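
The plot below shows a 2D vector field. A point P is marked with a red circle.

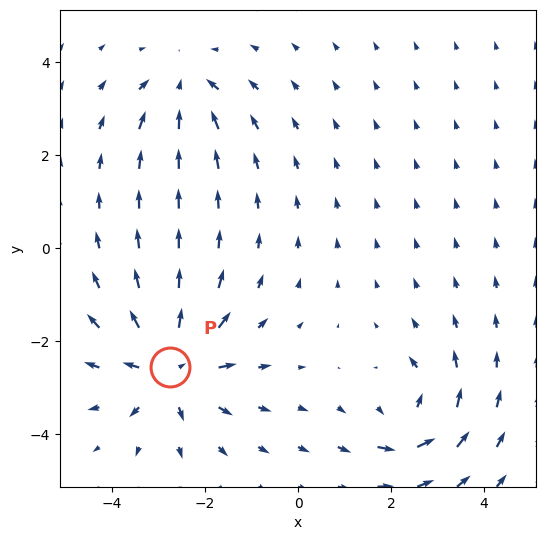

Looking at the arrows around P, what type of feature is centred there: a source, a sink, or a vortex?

source

At P (-2.8, -2.6) the arrows spread outward. Divergence about +5, curl ≈0 — positive divergence with near-zero curl is a source.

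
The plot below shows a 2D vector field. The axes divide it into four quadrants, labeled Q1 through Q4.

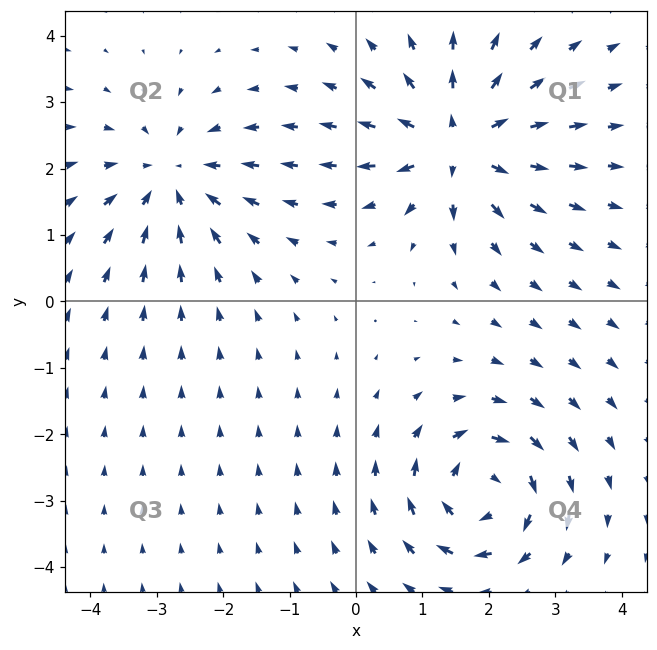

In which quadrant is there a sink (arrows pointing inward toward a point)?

Q2

The sink sits at approximately (-2.8, 1.9), which lies in quadrant Q2. The divergence there is about -3, negative as expected for a sink.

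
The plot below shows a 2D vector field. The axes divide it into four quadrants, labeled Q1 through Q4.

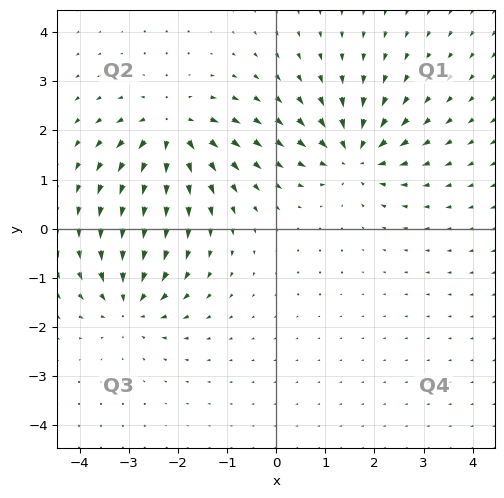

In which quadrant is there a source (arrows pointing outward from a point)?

The source sits at approximately (-2.1, 2.0), which lies in quadrant Q2. The divergence there is about +5, positive as expected for a source.

Q2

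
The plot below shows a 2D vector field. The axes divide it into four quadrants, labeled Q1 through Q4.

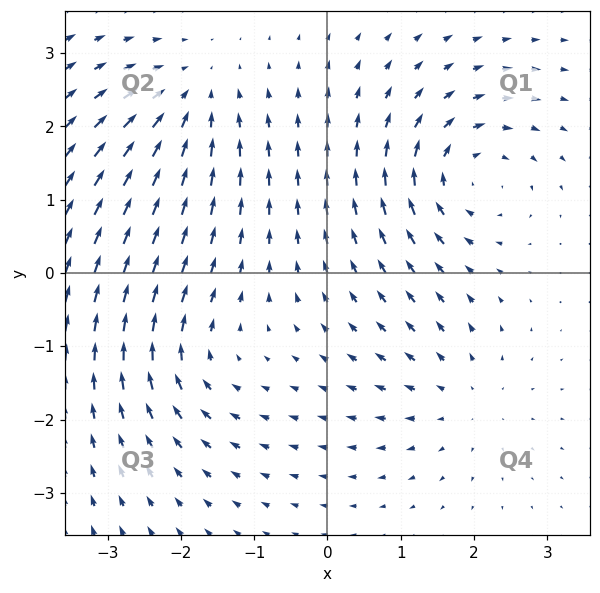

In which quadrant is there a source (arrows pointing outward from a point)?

Q4

The source sits at approximately (1.8, -1.7), which lies in quadrant Q4. The divergence there is about +3, positive as expected for a source.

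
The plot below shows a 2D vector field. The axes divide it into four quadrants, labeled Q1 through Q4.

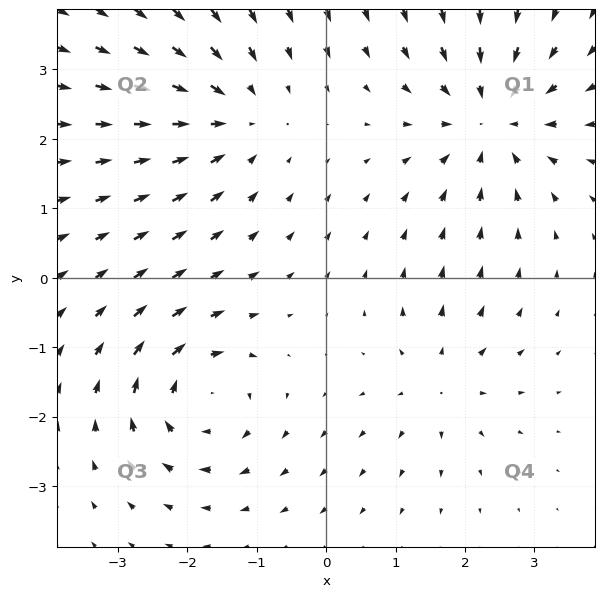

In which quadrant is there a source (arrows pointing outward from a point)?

The source sits at approximately (1.6, -1.5), which lies in quadrant Q4. The divergence there is about +3, positive as expected for a source.

Q4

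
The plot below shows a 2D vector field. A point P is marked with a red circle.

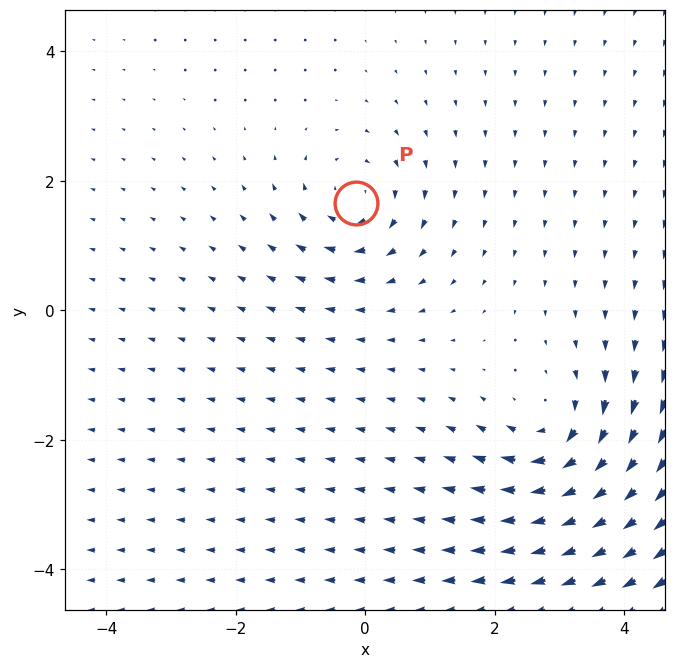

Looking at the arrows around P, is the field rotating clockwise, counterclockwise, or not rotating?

clockwise

Near P at (-0.1, 1.7) the arrows circulate clockwise. The curl (z-component) there is about -4; negative curl means clockwise rotation.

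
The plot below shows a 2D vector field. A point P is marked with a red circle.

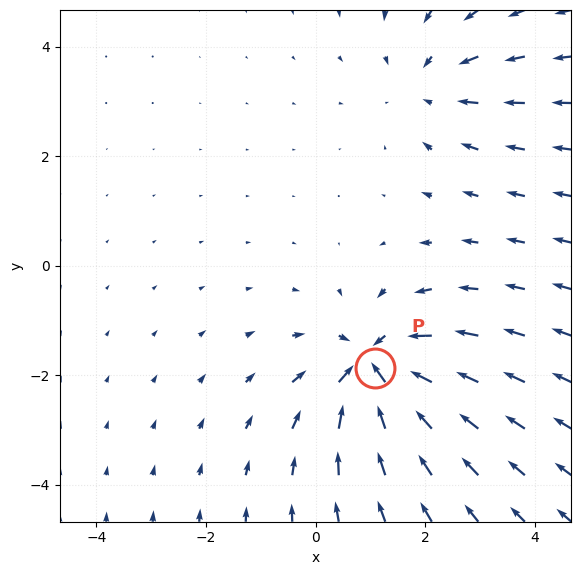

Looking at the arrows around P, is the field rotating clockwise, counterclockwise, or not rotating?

Near P at (1.1, -1.9) the arrows show no circulation. The curl there is ≈0.

not rotating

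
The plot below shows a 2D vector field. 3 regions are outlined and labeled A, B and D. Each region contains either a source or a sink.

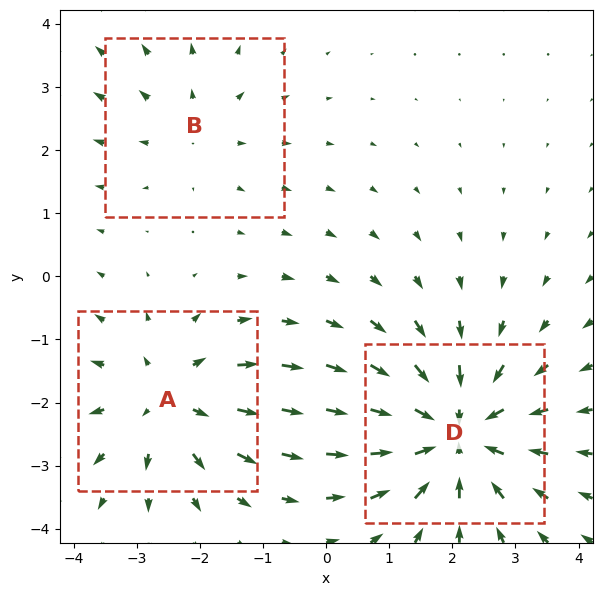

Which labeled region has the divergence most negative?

Divergence at each region's feature centre — A: about +3, B: about +2, D: about -5. Region D is most negative.

D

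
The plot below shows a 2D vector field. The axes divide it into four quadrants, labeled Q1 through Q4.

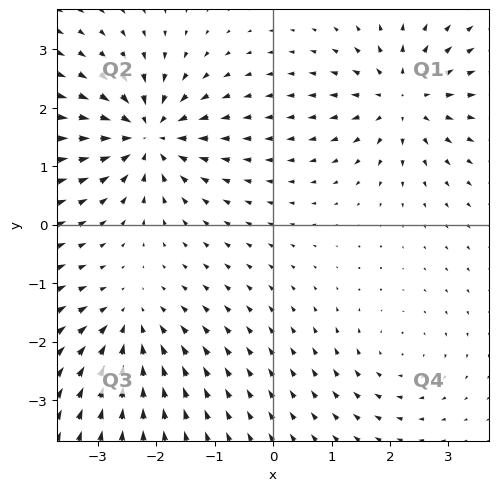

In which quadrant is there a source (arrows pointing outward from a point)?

Q1

The source sits at approximately (2.2, 2.2), which lies in quadrant Q1. The divergence there is about +5, positive as expected for a source.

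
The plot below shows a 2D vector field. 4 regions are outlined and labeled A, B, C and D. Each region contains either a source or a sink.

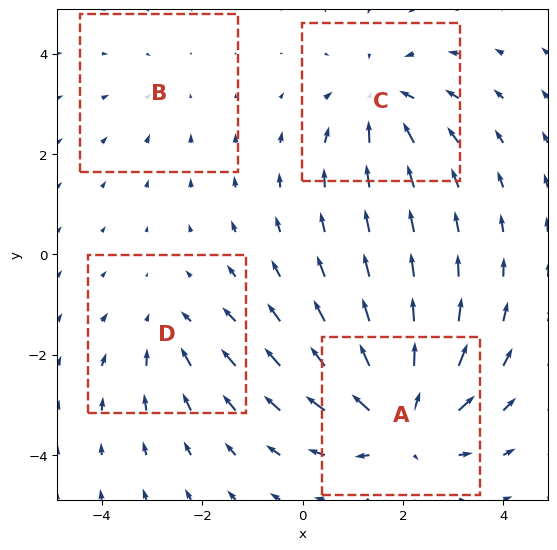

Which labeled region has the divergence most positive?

A

Divergence at each region's feature centre — A: about +6, B: about -2, C: about -4, D: about -3. Region A is most positive.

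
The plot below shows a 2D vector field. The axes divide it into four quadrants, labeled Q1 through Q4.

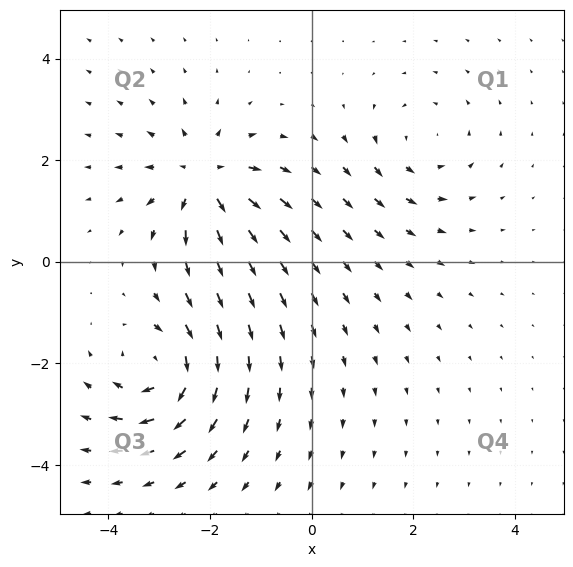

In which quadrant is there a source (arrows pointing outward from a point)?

The source sits at approximately (-2.1, 1.6), which lies in quadrant Q2. The divergence there is about +5, positive as expected for a source.

Q2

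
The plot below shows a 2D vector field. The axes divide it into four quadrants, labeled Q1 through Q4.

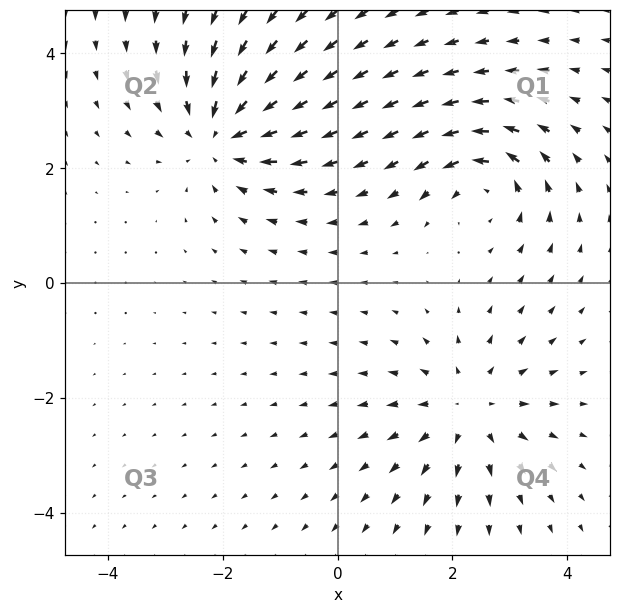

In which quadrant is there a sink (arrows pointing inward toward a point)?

The sink sits at approximately (-2.0, 2.6), which lies in quadrant Q2. The divergence there is about -5, negative as expected for a sink.

Q2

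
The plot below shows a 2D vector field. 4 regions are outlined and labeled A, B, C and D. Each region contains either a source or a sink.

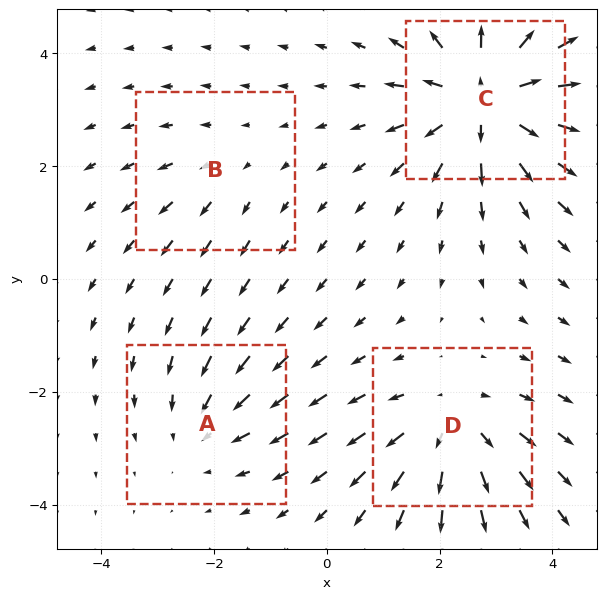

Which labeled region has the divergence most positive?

C

Divergence at each region's feature centre — A: about -3, B: about +2, C: about +7, D: about +4. Region C is most positive.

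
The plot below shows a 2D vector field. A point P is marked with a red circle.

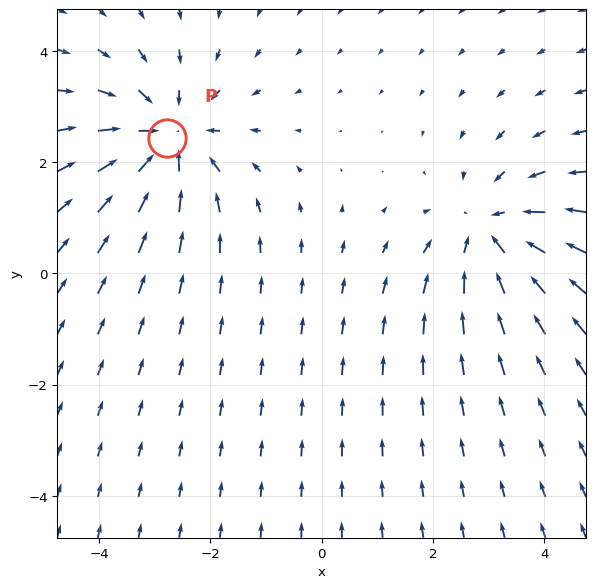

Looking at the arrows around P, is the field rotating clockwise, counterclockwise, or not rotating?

not rotating

Near P at (-2.8, 2.4) the arrows show no circulation. The curl there is ≈0.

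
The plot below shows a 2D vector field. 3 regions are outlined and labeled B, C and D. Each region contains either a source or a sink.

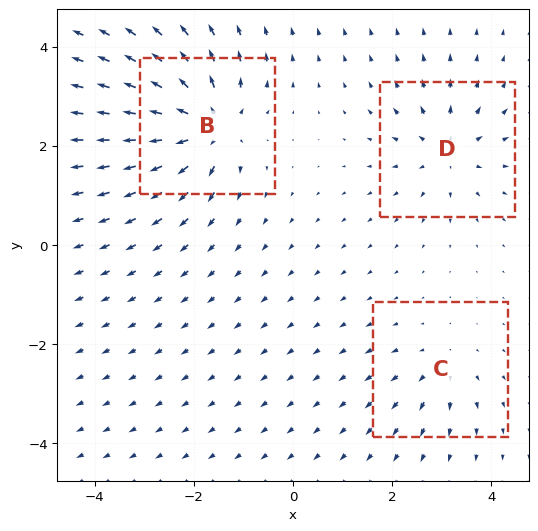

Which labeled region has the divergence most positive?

Divergence at each region's feature centre — B: about +6, C: about +3, D: about +4. Region B is most positive.

B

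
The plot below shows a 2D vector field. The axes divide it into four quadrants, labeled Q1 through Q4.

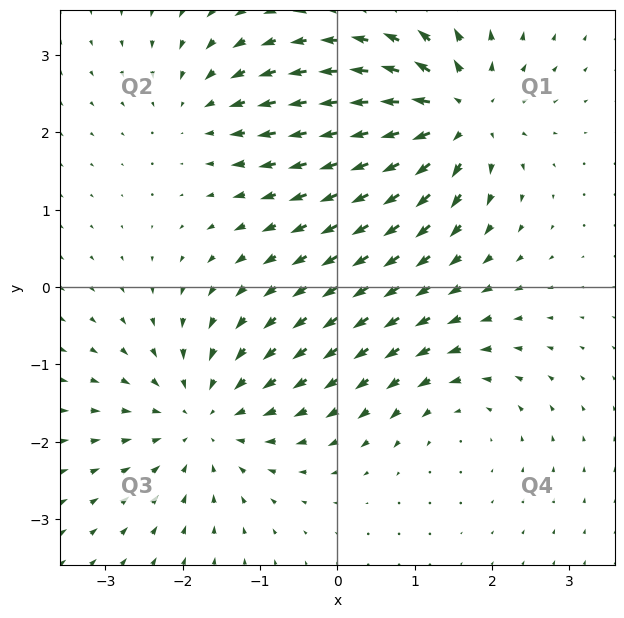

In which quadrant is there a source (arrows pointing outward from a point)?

The source sits at approximately (1.5, 2.2), which lies in quadrant Q1. The divergence there is about +7, positive as expected for a source.

Q1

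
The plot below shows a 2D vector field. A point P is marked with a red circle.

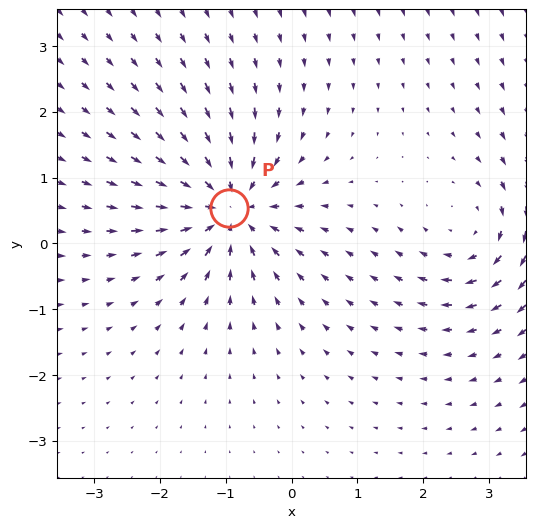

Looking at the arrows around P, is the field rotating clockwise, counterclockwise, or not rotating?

not rotating

Near P at (-1.0, 0.5) the arrows show no circulation. The curl there is ≈0.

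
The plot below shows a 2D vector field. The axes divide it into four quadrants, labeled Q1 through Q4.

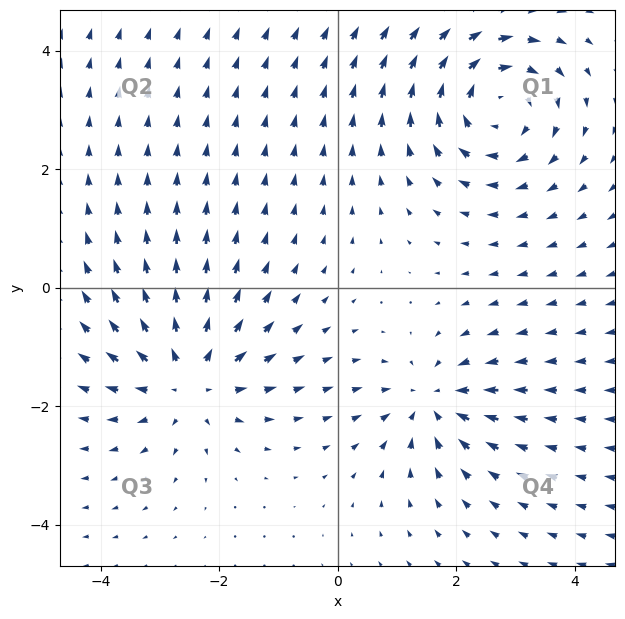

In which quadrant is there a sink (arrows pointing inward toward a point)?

The sink sits at approximately (1.6, -1.9), which lies in quadrant Q4. The divergence there is about -4, negative as expected for a sink.

Q4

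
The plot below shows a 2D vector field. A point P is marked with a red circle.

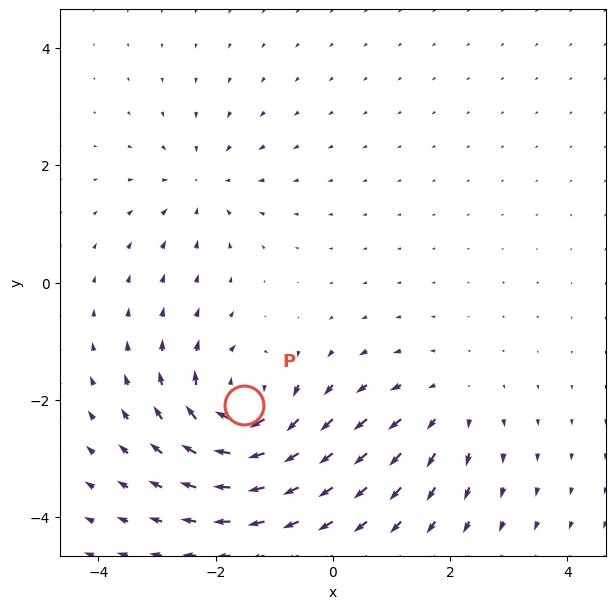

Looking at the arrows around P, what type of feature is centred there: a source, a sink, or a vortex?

At P (-1.5, -2.1) the arrows circulate clockwise. Divergence ≈0, curl about -6 — near-zero divergence with nonzero curl is a vortex.

vortex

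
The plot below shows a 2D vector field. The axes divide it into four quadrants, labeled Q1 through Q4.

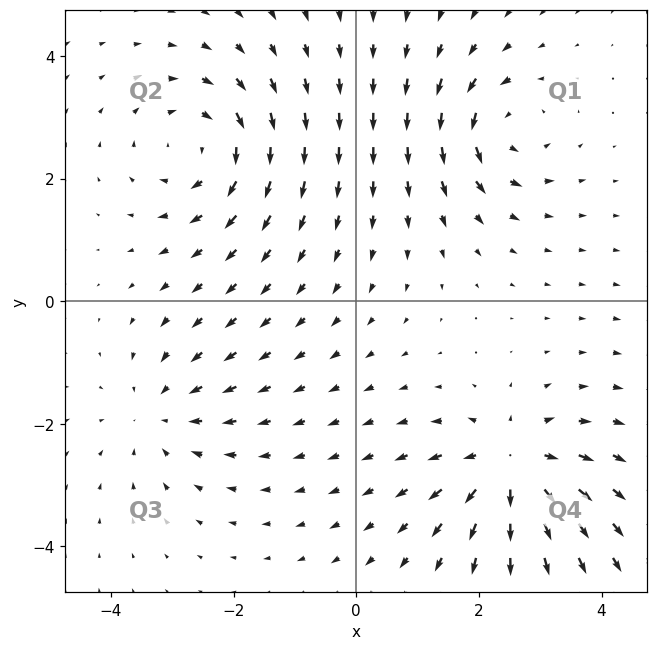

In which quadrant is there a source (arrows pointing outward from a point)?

The source sits at approximately (2.5, -2.7), which lies in quadrant Q4. The divergence there is about +5, positive as expected for a source.

Q4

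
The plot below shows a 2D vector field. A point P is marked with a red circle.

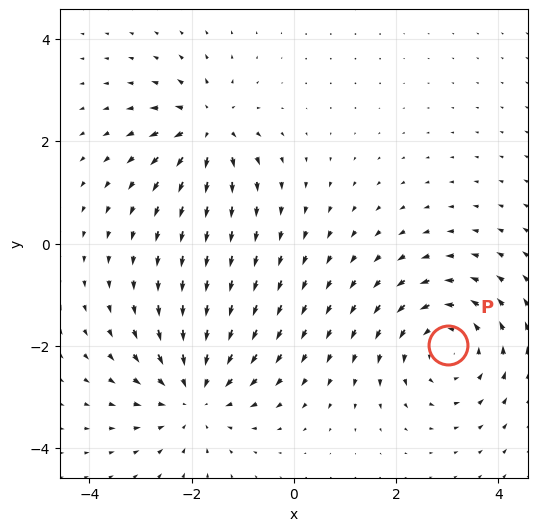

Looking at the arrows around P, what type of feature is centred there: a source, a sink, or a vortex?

vortex

At P (3.0, -2.0) the arrows circulate counterclockwise. Divergence ≈0, curl about +4 — near-zero divergence with nonzero curl is a vortex.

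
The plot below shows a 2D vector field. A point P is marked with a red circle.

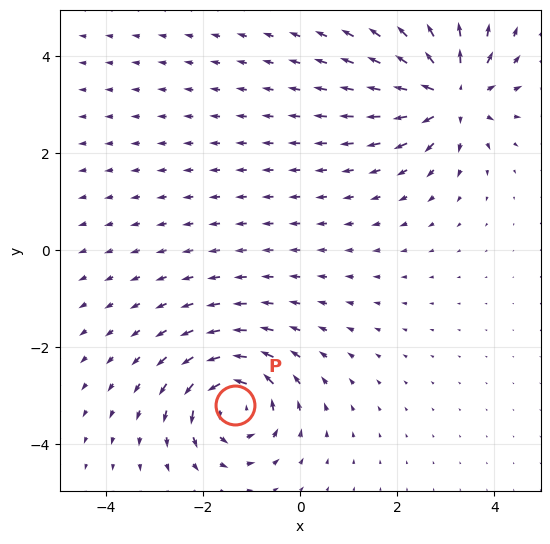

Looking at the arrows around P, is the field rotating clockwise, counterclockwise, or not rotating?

counterclockwise

Near P at (-1.3, -3.2) the arrows circulate counterclockwise. The curl (z-component) there is about +6; positive curl means counterclockwise rotation.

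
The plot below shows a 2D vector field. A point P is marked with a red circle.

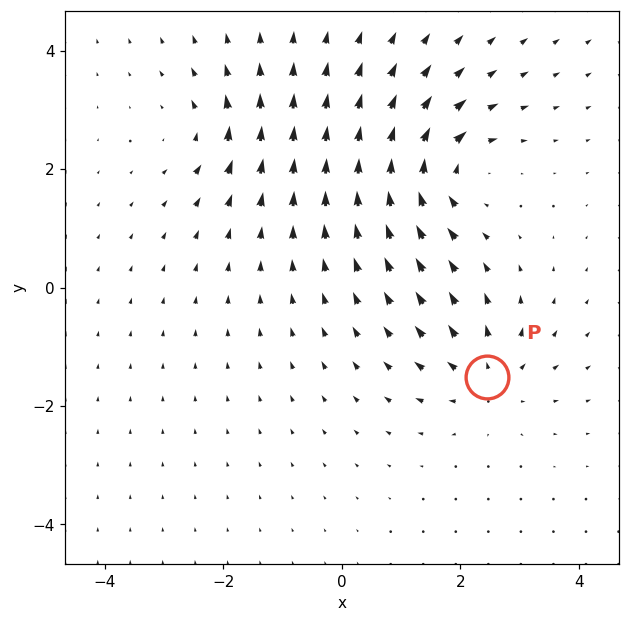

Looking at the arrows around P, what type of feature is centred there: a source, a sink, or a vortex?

source

At P (2.5, -1.5) the arrows spread outward. Divergence about +5, curl ≈0 — positive divergence with near-zero curl is a source.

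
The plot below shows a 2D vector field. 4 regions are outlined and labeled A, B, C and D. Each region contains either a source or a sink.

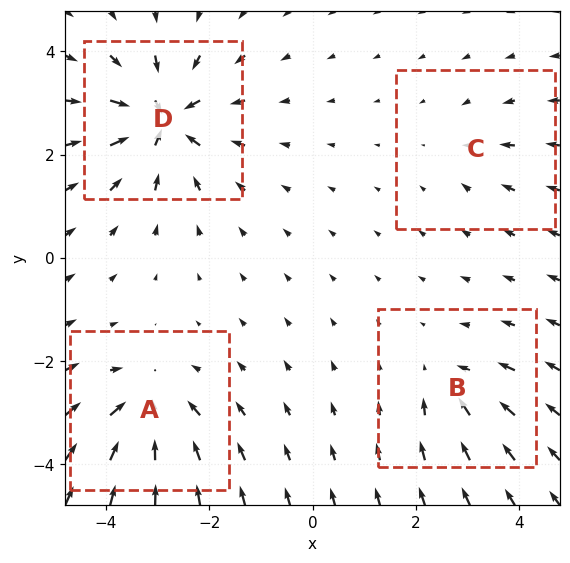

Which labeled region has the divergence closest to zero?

C

Divergence at each region's feature centre — A: about -6, B: about -4, C: about -2, D: about -8. Region C is closest to zero.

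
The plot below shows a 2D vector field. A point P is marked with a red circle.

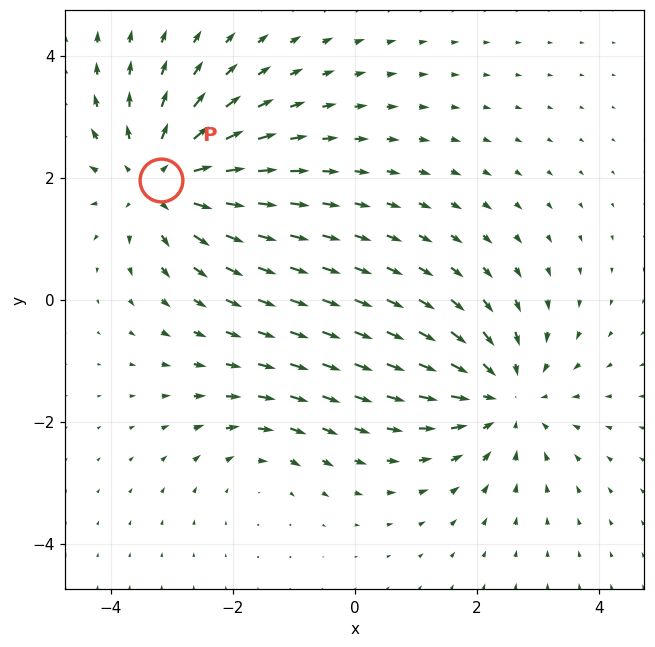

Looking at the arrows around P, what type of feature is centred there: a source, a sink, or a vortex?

At P (-3.2, 2.0) the arrows spread outward. Divergence about +5, curl ≈0 — positive divergence with near-zero curl is a source.

source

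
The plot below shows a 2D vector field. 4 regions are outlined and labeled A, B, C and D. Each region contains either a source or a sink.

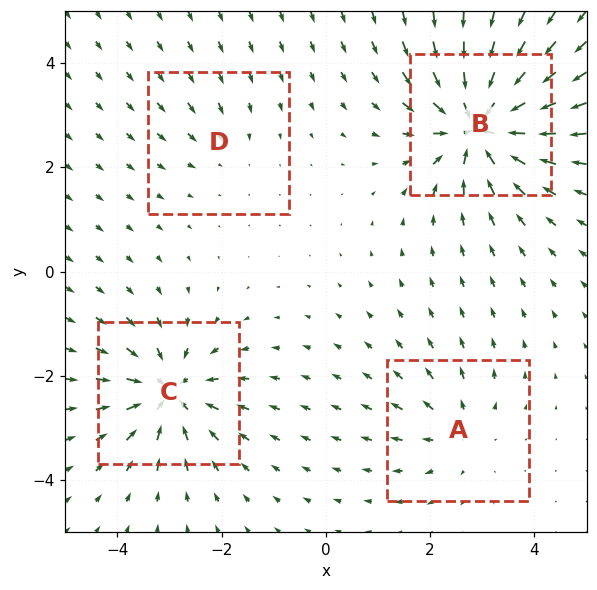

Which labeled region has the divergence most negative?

Divergence at each region's feature centre — A: about +4, B: about -9, C: about -6, D: about -2. Region B is most negative.

B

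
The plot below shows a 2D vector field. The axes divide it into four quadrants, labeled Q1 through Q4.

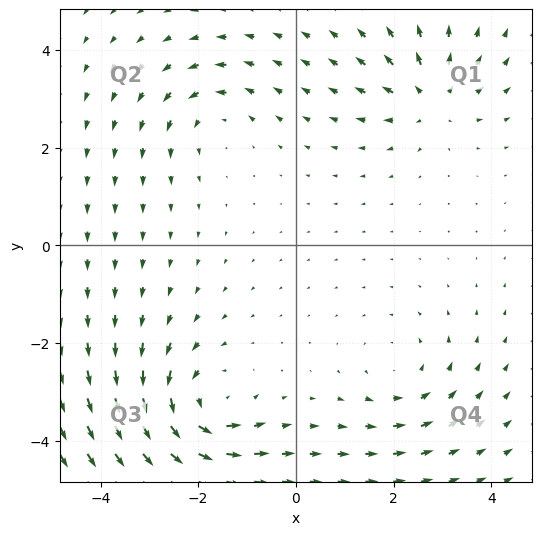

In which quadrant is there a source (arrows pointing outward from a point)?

The source sits at approximately (2.8, 3.0), which lies in quadrant Q1. The divergence there is about +4, positive as expected for a source.

Q1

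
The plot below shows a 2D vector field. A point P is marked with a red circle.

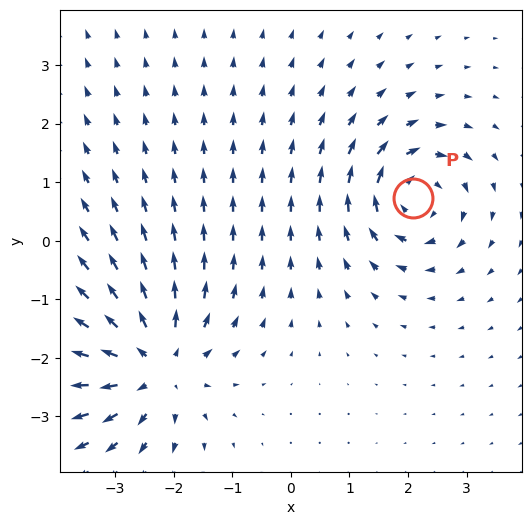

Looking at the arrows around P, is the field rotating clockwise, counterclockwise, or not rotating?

Near P at (2.1, 0.7) the arrows circulate clockwise. The curl (z-component) there is about -5; negative curl means clockwise rotation.

clockwise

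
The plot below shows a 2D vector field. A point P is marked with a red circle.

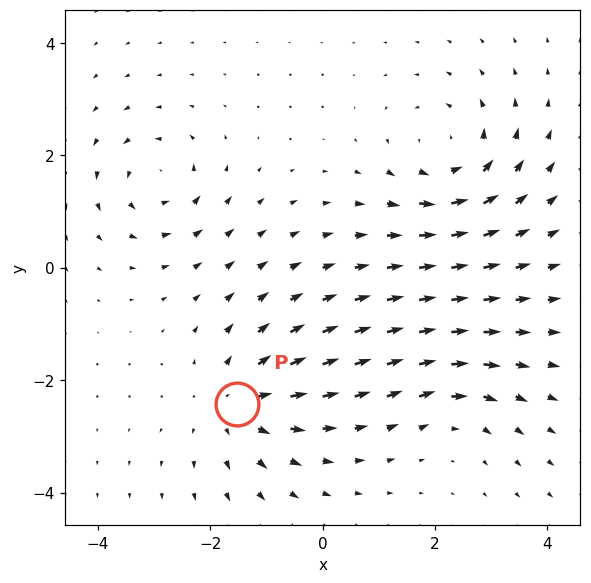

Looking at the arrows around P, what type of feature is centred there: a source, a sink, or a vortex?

source

At P (-1.5, -2.4) the arrows spread outward. Divergence about +4, curl ≈0 — positive divergence with near-zero curl is a source.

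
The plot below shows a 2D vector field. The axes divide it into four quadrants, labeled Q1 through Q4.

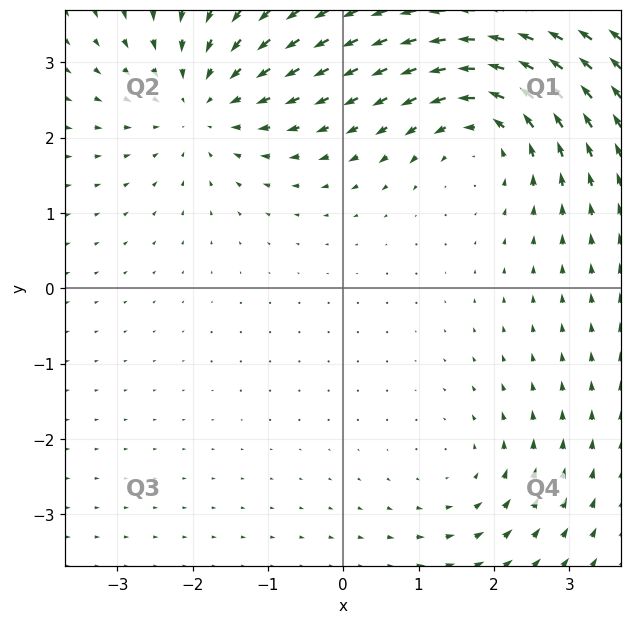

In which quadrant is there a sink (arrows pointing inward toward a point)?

The sink sits at approximately (-1.9, 2.5), which lies in quadrant Q2. The divergence there is about -4, negative as expected for a sink.

Q2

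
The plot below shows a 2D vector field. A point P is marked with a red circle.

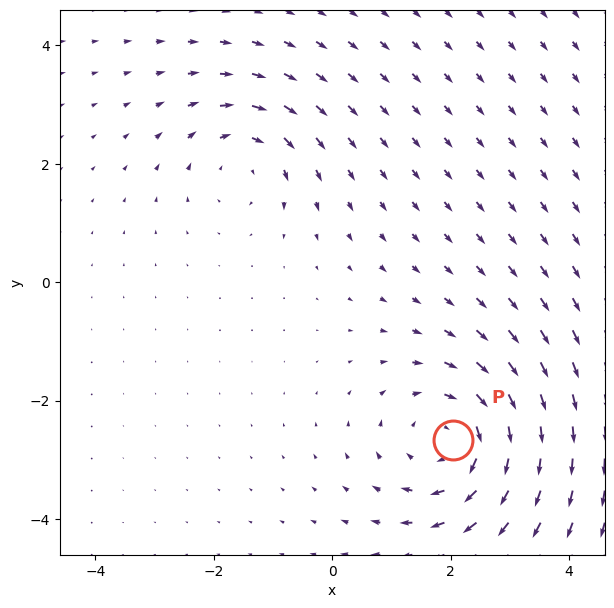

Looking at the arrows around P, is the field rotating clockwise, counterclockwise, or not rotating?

clockwise

Near P at (2.0, -2.7) the arrows circulate clockwise. The curl (z-component) there is about -4; negative curl means clockwise rotation.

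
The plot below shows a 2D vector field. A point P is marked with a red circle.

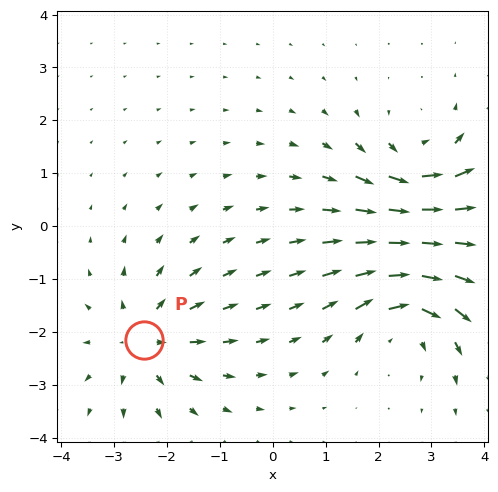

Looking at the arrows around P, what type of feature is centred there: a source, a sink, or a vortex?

At P (-2.4, -2.2) the arrows spread outward. Divergence about +5, curl ≈0 — positive divergence with near-zero curl is a source.

source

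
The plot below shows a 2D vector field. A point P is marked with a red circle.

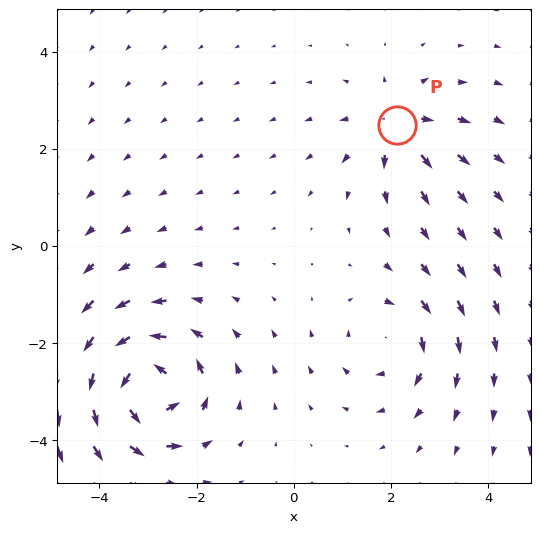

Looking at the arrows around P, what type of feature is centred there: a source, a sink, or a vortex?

At P (2.1, 2.5) the arrows spread outward. Divergence about +4, curl ≈0 — positive divergence with near-zero curl is a source.

source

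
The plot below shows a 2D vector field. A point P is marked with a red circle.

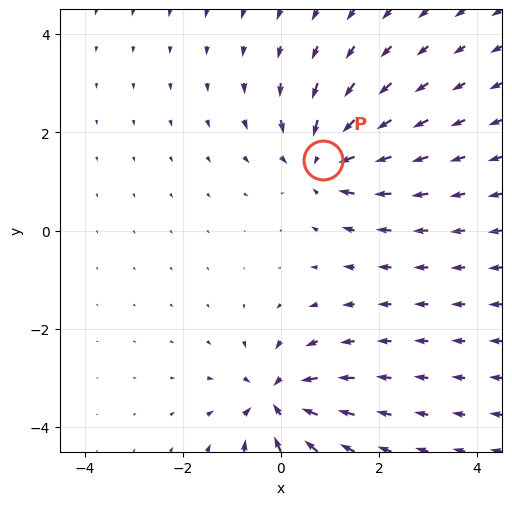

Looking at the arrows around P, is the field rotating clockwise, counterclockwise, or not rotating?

Near P at (0.9, 1.4) the arrows show no circulation. The curl there is ≈0.

not rotating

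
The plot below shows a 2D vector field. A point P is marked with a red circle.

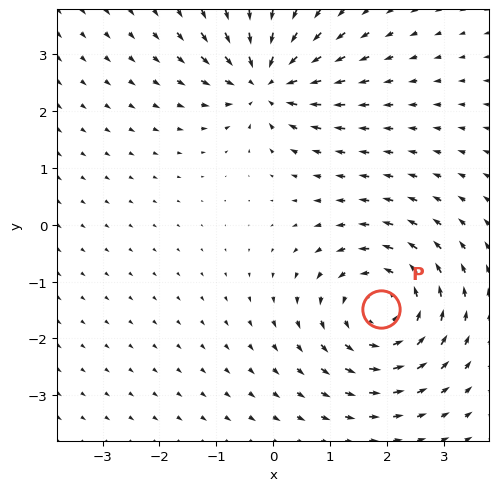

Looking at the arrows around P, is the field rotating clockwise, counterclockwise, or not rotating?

Near P at (1.9, -1.5) the arrows circulate counterclockwise. The curl (z-component) there is about +4; positive curl means counterclockwise rotation.

counterclockwise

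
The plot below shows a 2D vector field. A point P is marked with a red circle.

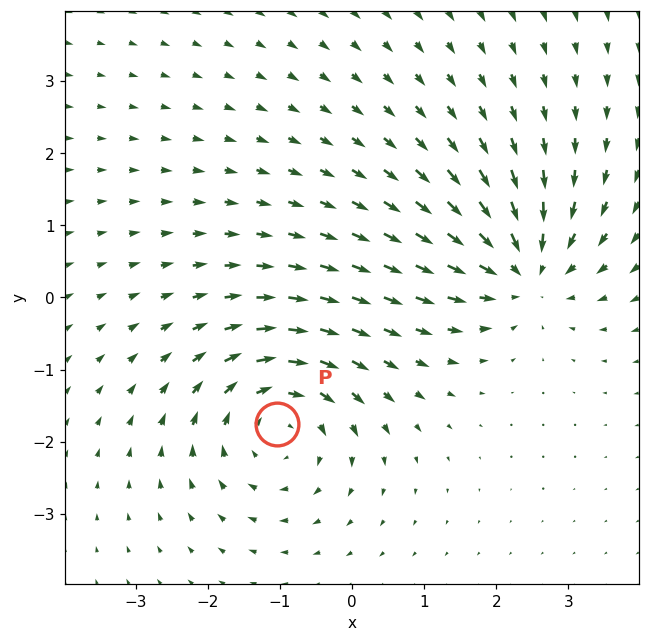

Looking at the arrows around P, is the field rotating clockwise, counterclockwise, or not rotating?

clockwise

Near P at (-1.0, -1.8) the arrows circulate clockwise. The curl (z-component) there is about -5; negative curl means clockwise rotation.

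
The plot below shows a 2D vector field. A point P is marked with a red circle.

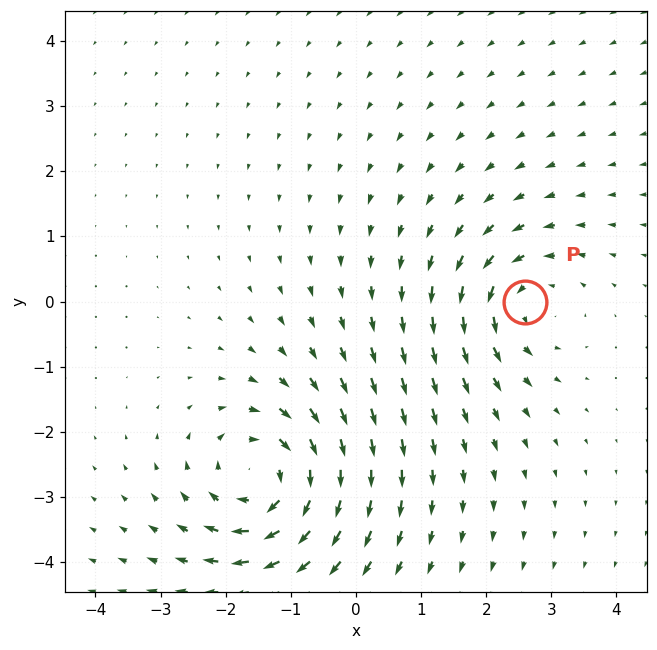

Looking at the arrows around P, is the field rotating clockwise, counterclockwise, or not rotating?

counterclockwise

Near P at (2.6, -0.0) the arrows circulate counterclockwise. The curl (z-component) there is about +3; positive curl means counterclockwise rotation.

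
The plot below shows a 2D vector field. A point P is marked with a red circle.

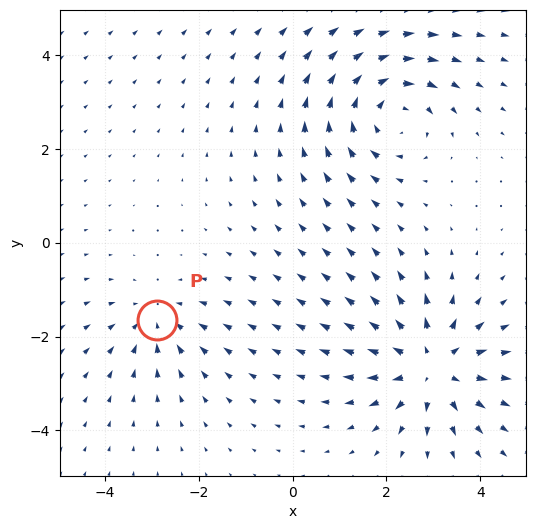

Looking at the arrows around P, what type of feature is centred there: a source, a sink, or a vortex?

sink

At P (-2.9, -1.6) the arrows converge inward. Divergence about -3, curl ≈0 — negative divergence with near-zero curl is a sink.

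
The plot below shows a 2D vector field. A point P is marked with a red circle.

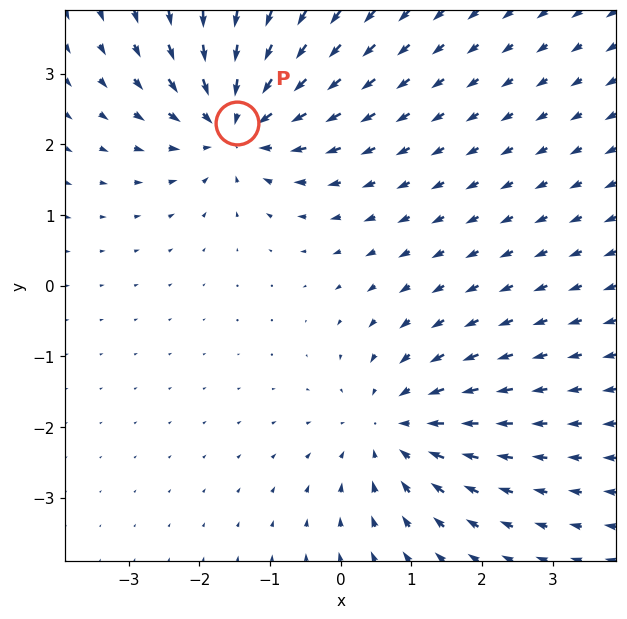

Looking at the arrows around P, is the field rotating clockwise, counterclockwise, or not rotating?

not rotating

Near P at (-1.5, 2.3) the arrows show no circulation. The curl there is ≈0.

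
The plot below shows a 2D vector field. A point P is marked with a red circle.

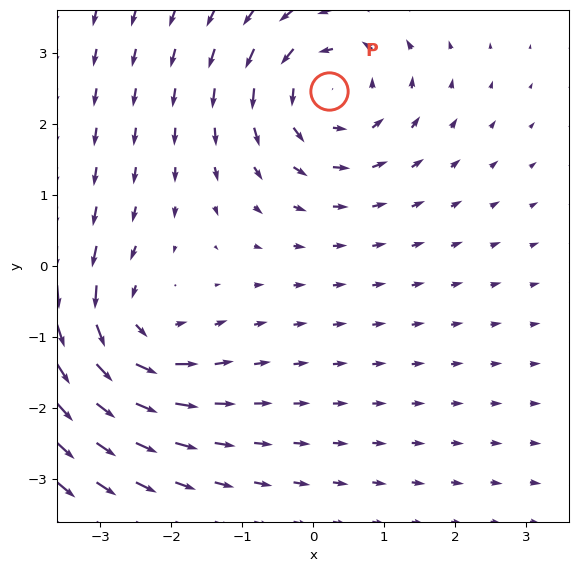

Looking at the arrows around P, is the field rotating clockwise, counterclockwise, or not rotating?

counterclockwise

Near P at (0.2, 2.5) the arrows circulate counterclockwise. The curl (z-component) there is about +4; positive curl means counterclockwise rotation.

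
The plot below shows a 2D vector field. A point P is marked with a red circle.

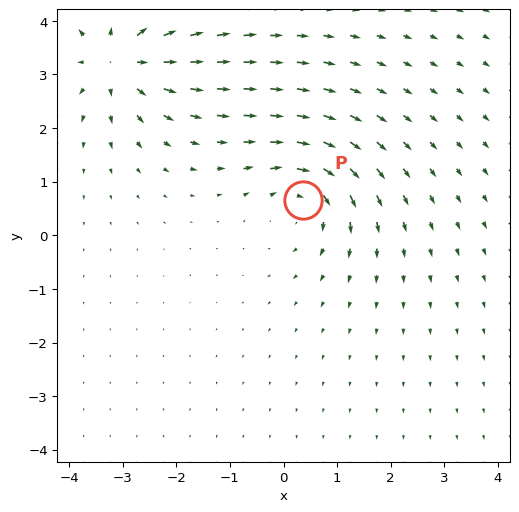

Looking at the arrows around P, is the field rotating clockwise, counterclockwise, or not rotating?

clockwise

Near P at (0.4, 0.7) the arrows circulate clockwise. The curl (z-component) there is about -4; negative curl means clockwise rotation.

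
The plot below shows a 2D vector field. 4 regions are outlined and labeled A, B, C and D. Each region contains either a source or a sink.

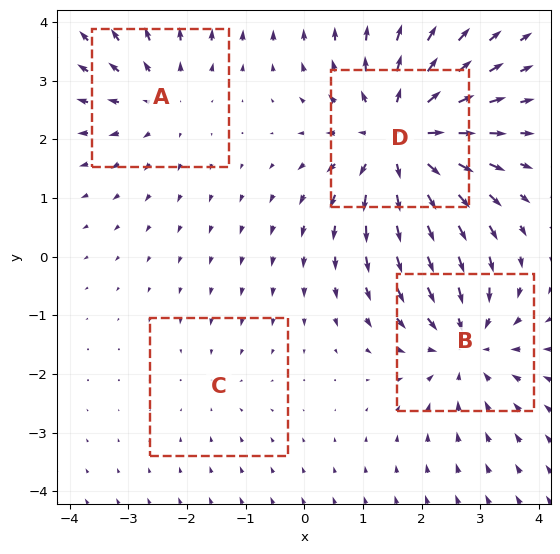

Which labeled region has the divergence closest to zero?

C

Divergence at each region's feature centre — A: about +3, B: about -4, C: about -2, D: about +6. Region C is closest to zero.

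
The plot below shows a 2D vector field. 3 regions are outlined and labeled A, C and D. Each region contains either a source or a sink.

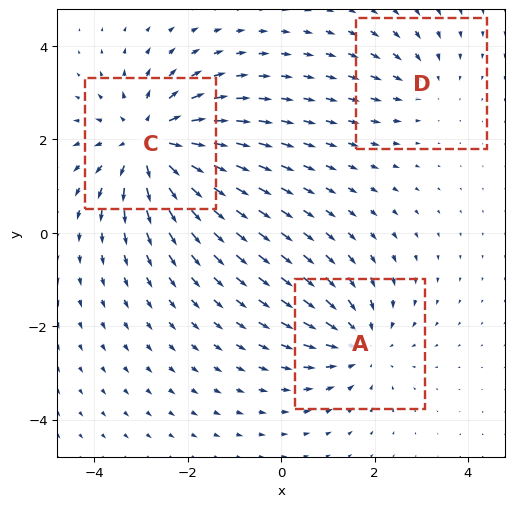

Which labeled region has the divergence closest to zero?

D

Divergence at each region's feature centre — A: about -3, C: about +5, D: about -2. Region D is closest to zero.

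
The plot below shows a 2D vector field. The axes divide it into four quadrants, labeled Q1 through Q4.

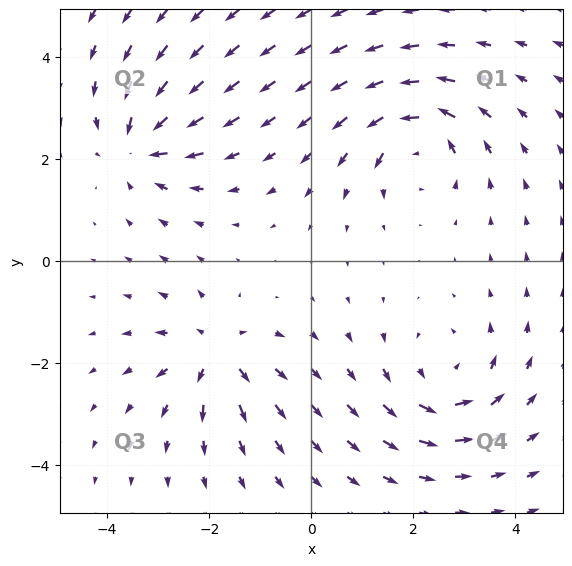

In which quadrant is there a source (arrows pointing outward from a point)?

The source sits at approximately (-1.9, -1.8), which lies in quadrant Q3. The divergence there is about +5, positive as expected for a source.

Q3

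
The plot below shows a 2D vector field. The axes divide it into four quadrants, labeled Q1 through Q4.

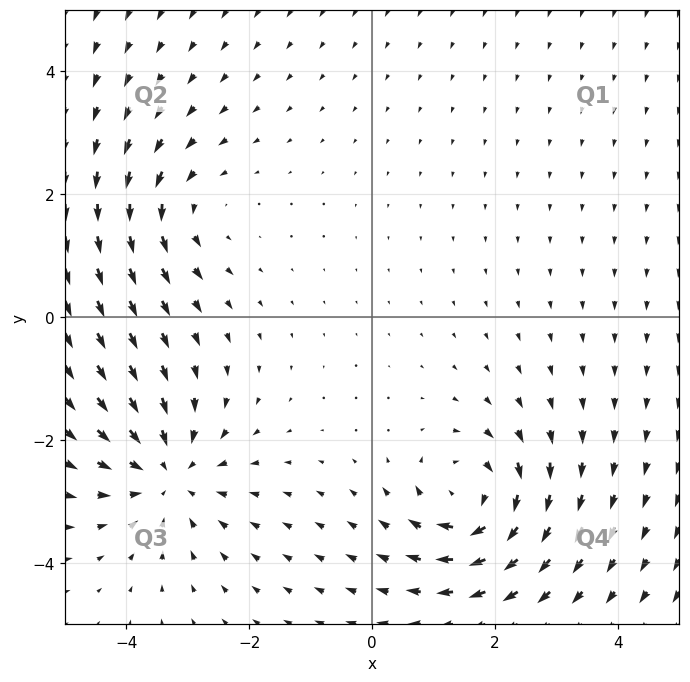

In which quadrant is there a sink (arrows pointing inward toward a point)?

The sink sits at approximately (-3.3, -2.6), which lies in quadrant Q3. The divergence there is about -4, negative as expected for a sink.

Q3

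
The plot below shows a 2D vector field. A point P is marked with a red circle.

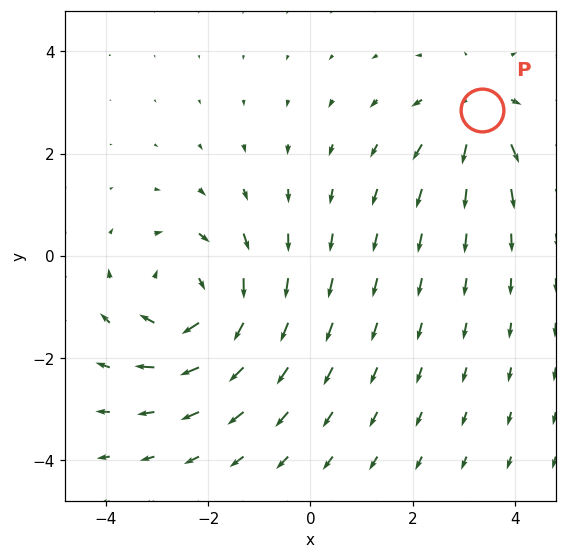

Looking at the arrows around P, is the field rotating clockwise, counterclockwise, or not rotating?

not rotating

Near P at (3.4, 2.9) the arrows show no circulation. The curl there is ≈0.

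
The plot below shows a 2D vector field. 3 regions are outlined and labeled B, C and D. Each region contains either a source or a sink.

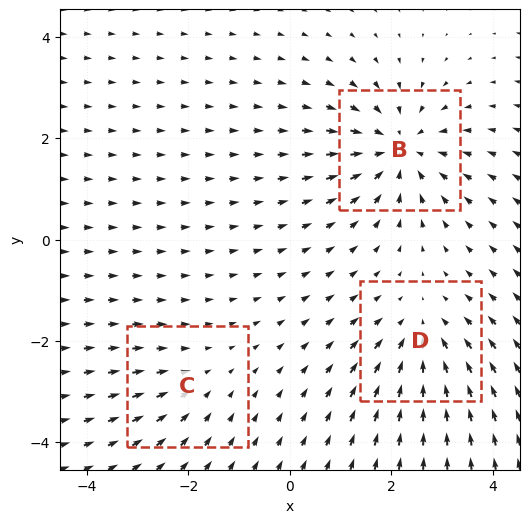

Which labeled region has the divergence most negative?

Divergence at each region's feature centre — B: about -5, C: about -2, D: about -3. Region B is most negative.

B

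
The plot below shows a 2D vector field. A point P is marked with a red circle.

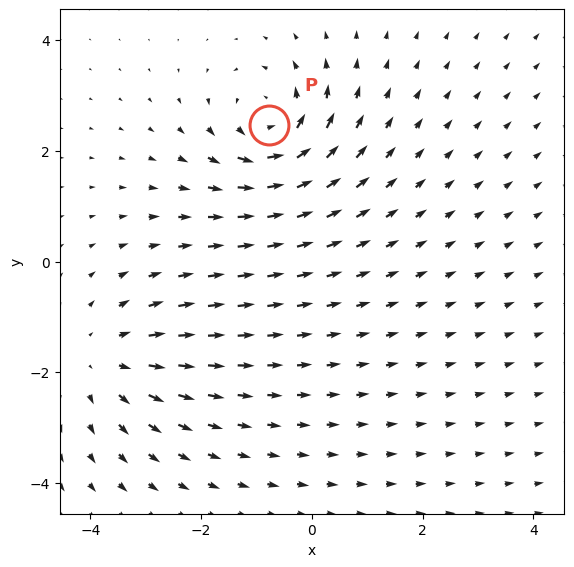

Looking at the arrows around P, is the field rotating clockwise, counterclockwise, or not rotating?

counterclockwise

Near P at (-0.8, 2.5) the arrows circulate counterclockwise. The curl (z-component) there is about +6; positive curl means counterclockwise rotation.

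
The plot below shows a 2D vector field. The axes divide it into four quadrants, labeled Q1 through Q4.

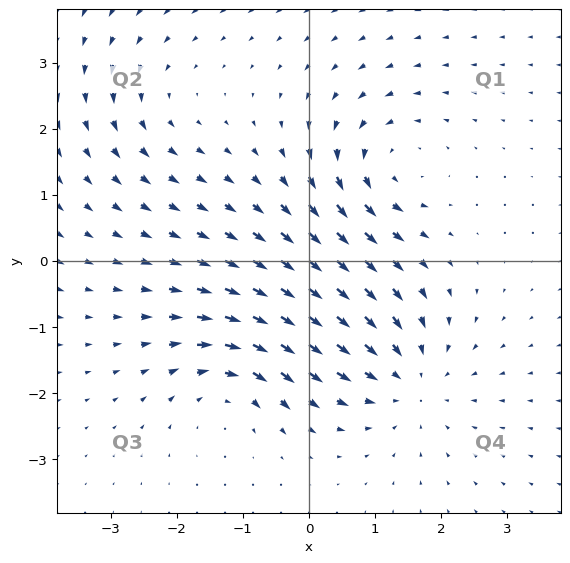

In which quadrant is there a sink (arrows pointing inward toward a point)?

The sink sits at approximately (1.5, -1.8), which lies in quadrant Q4. The divergence there is about -4, negative as expected for a sink.

Q4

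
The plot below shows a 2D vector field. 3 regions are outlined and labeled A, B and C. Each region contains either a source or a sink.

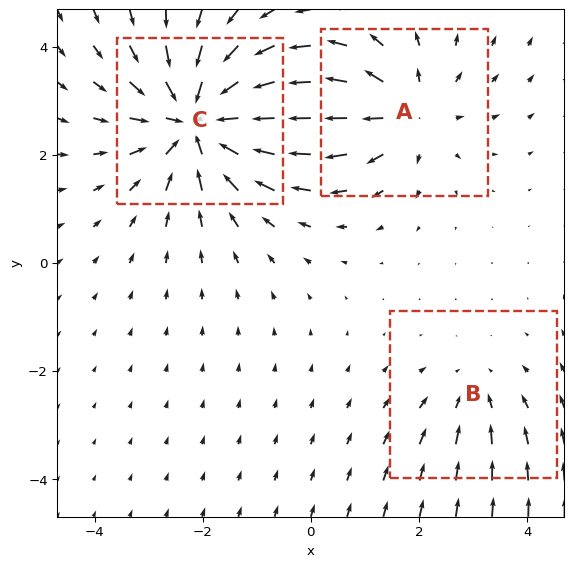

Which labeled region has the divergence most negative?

C

Divergence at each region's feature centre — A: about +3, B: about -2, C: about -5. Region C is most negative.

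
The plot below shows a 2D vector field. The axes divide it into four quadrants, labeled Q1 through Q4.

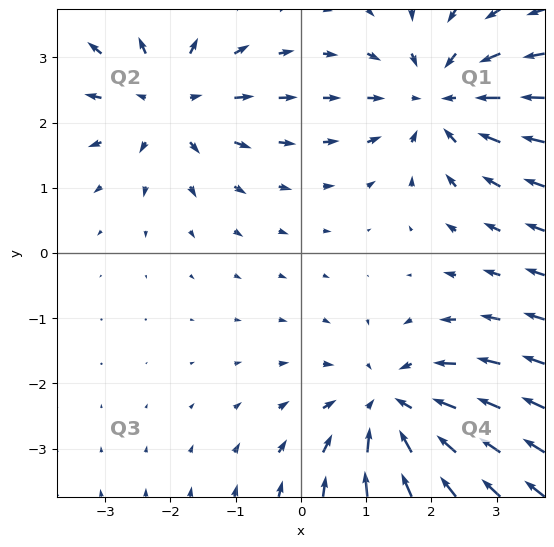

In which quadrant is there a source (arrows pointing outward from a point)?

Q2

The source sits at approximately (-2.0, 2.3), which lies in quadrant Q2. The divergence there is about +3, positive as expected for a source.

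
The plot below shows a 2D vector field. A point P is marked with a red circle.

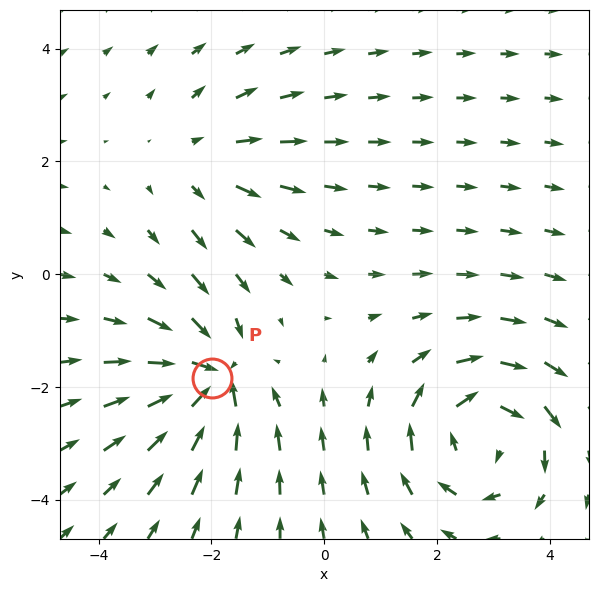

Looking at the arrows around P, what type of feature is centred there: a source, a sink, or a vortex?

At P (-2.0, -1.8) the arrows converge inward. Divergence about -6, curl ≈0 — negative divergence with near-zero curl is a sink.

sink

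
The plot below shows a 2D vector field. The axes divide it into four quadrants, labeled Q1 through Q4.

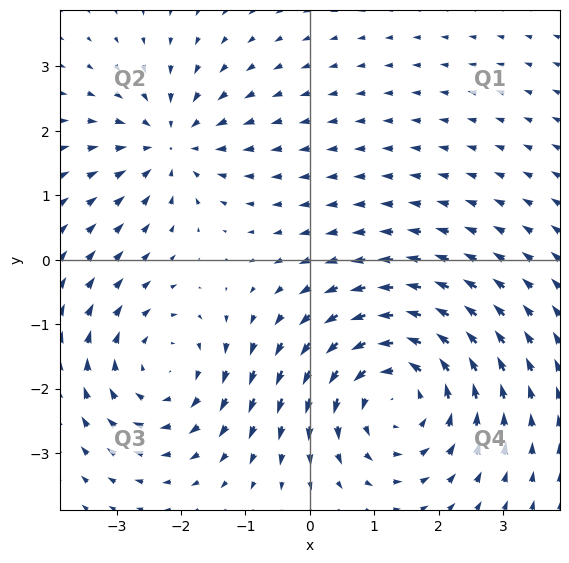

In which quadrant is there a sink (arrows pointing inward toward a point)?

The sink sits at approximately (-2.2, 1.8), which lies in quadrant Q2. The divergence there is about -3, negative as expected for a sink.

Q2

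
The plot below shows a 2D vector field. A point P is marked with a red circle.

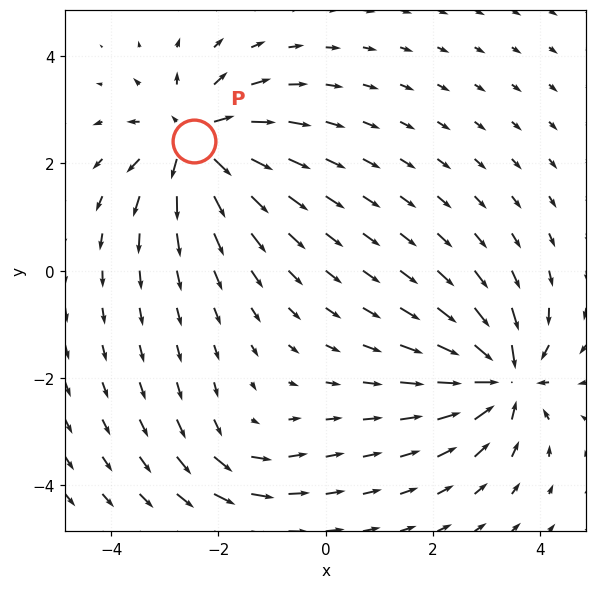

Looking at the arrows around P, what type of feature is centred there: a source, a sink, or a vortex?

source

At P (-2.5, 2.4) the arrows spread outward. Divergence about +6, curl ≈0 — positive divergence with near-zero curl is a source.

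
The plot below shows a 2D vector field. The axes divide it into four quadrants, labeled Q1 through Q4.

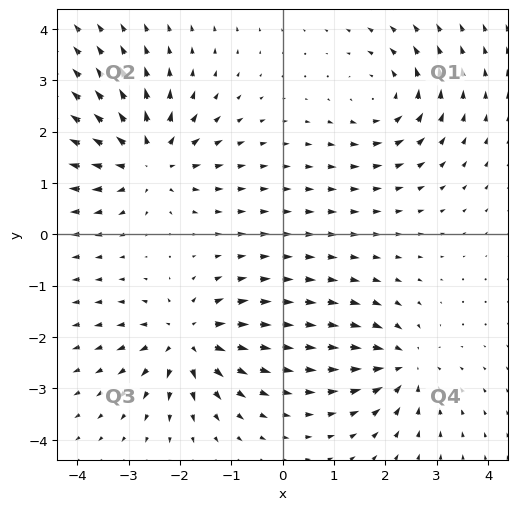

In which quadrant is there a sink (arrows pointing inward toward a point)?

Q4

The sink sits at approximately (2.4, -2.6), which lies in quadrant Q4. The divergence there is about -4, negative as expected for a sink.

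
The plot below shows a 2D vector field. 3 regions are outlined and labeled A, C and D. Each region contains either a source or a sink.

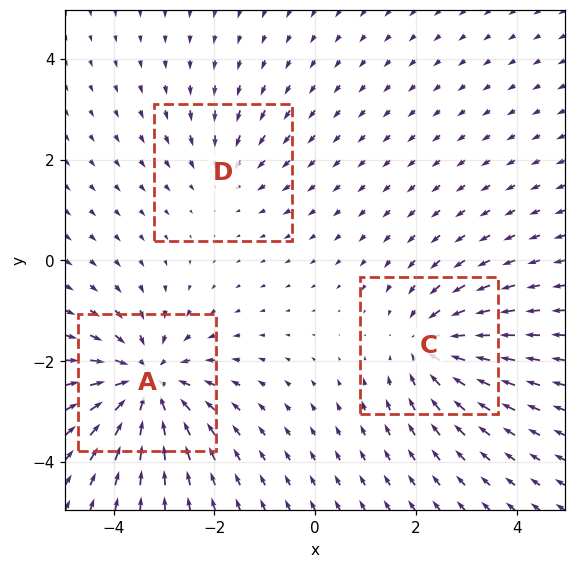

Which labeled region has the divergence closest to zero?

D

Divergence at each region's feature centre — A: about -5, C: about -3, D: about -2. Region D is closest to zero.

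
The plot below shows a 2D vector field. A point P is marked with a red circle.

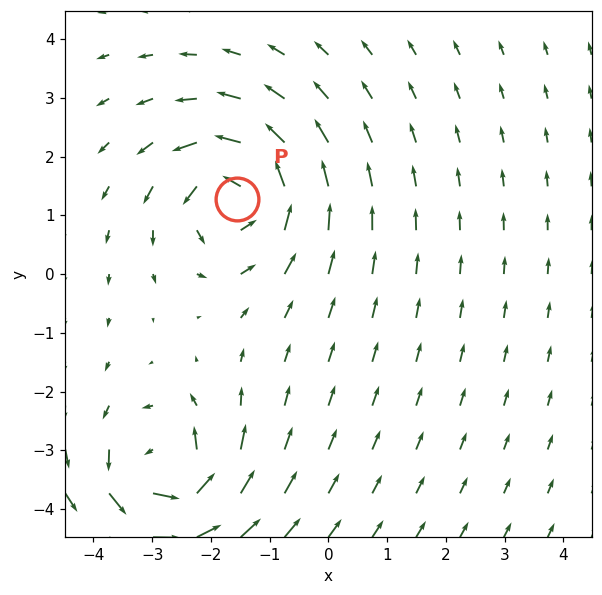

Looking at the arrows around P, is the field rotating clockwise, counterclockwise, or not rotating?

Near P at (-1.6, 1.3) the arrows circulate counterclockwise. The curl (z-component) there is about +5; positive curl means counterclockwise rotation.

counterclockwise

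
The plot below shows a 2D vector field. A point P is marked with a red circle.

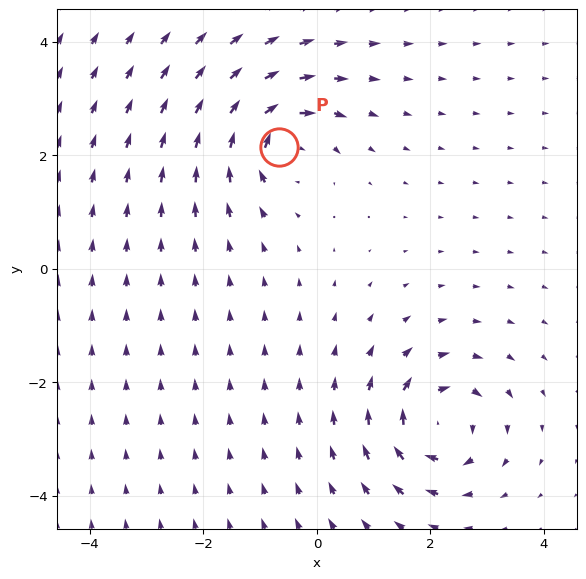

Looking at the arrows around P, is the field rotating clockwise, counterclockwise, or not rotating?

clockwise

Near P at (-0.7, 2.1) the arrows circulate clockwise. The curl (z-component) there is about -5; negative curl means clockwise rotation.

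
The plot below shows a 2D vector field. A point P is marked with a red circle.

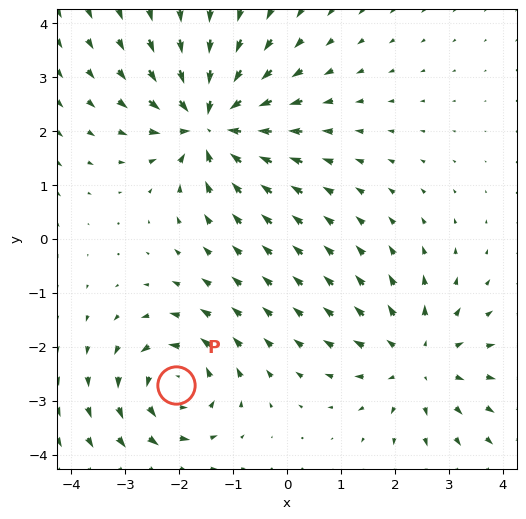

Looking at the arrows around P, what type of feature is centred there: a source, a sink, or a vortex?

vortex

At P (-2.1, -2.7) the arrows circulate counterclockwise. Divergence ≈0, curl about +5 — near-zero divergence with nonzero curl is a vortex.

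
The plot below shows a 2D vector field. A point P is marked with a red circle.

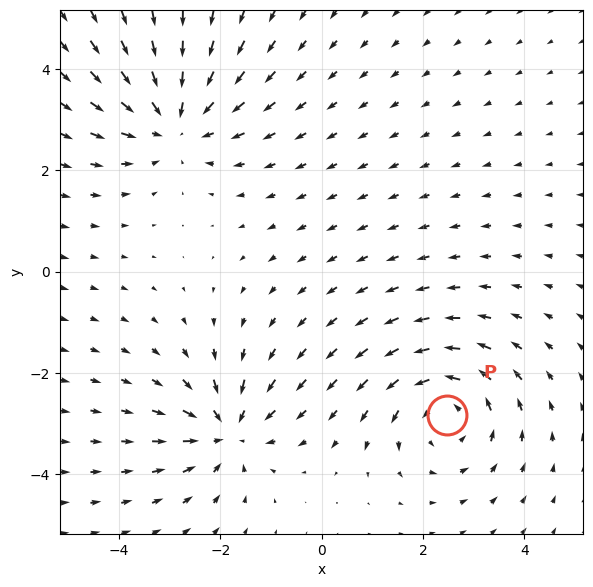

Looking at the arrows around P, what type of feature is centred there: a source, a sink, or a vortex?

At P (2.5, -2.8) the arrows circulate counterclockwise. Divergence ≈0, curl about +3 — near-zero divergence with nonzero curl is a vortex.

vortex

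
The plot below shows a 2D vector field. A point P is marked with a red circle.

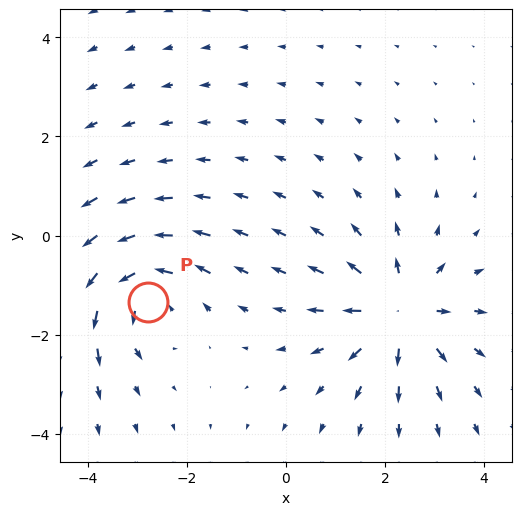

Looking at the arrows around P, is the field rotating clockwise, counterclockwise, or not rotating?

counterclockwise

Near P at (-2.8, -1.3) the arrows circulate counterclockwise. The curl (z-component) there is about +4; positive curl means counterclockwise rotation.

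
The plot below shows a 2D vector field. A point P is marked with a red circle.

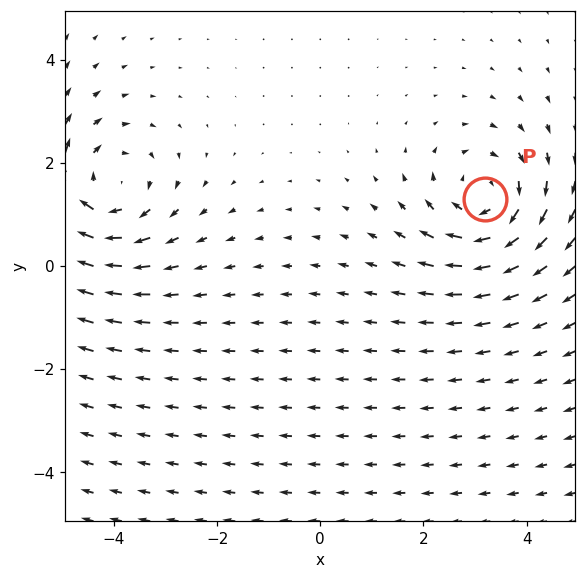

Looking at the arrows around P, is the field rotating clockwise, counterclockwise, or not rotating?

clockwise

Near P at (3.2, 1.3) the arrows circulate clockwise. The curl (z-component) there is about -4; negative curl means clockwise rotation.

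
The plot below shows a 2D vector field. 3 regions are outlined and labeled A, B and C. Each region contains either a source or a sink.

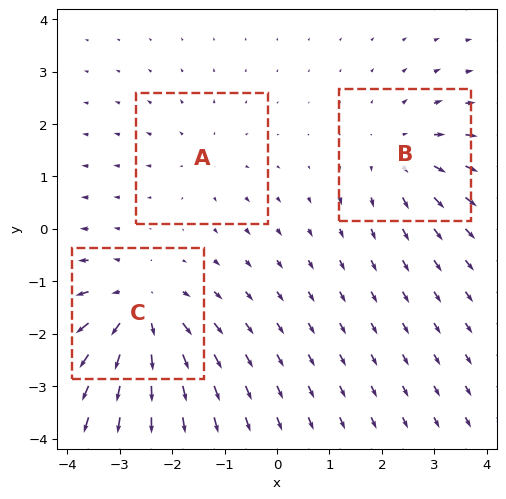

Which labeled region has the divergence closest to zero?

A

Divergence at each region's feature centre — A: about +2, B: about +3, C: about +5. Region A is closest to zero.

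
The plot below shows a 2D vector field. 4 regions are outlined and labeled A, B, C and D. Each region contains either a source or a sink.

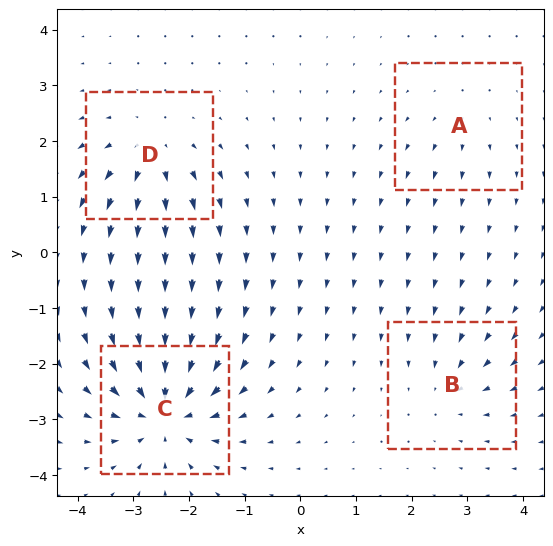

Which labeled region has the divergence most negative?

C

Divergence at each region's feature centre — A: about +2, B: about -4, C: about -9, D: about +6. Region C is most negative.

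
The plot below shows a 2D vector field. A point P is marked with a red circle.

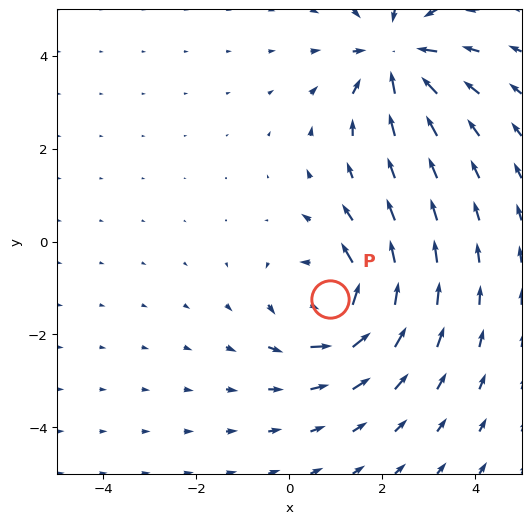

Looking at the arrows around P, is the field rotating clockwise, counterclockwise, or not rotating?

Near P at (0.9, -1.2) the arrows circulate counterclockwise. The curl (z-component) there is about +4; positive curl means counterclockwise rotation.

counterclockwise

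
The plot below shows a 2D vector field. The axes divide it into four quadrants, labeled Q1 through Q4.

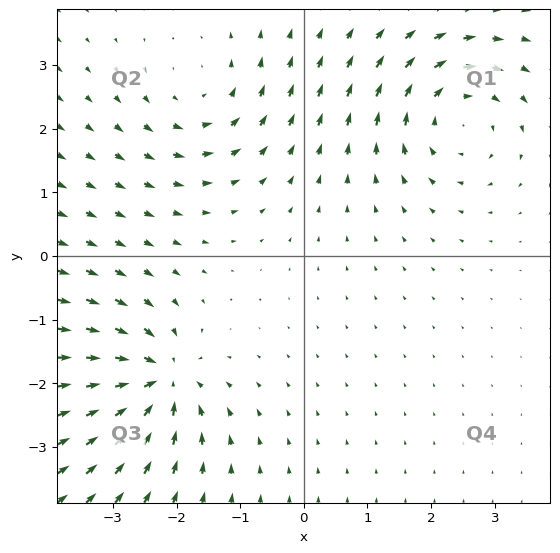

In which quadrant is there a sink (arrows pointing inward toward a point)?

The sink sits at approximately (-2.3, -2.0), which lies in quadrant Q3. The divergence there is about -7, negative as expected for a sink.

Q3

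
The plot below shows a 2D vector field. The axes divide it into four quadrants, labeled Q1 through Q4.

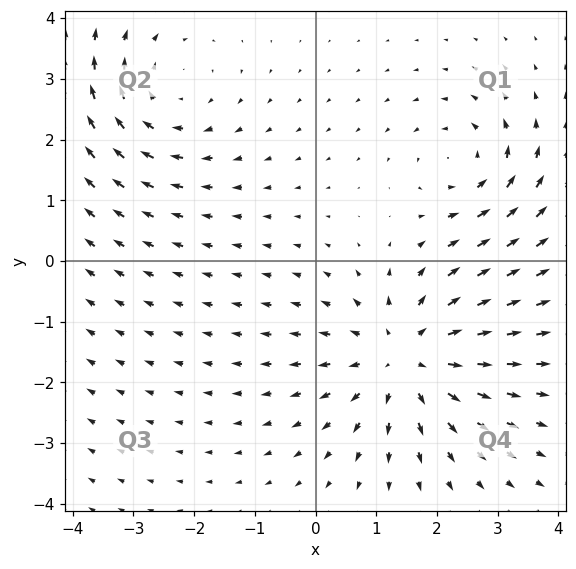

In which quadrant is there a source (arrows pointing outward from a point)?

Q4

The source sits at approximately (1.5, -1.6), which lies in quadrant Q4. The divergence there is about +4, positive as expected for a source.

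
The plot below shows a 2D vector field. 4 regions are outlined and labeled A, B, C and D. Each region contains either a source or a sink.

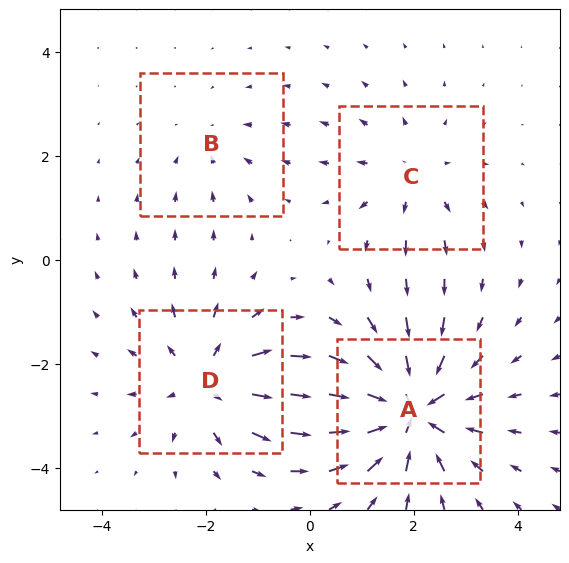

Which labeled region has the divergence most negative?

A

Divergence at each region's feature centre — A: about -7, B: about -2, C: about +3, D: about +5. Region A is most negative.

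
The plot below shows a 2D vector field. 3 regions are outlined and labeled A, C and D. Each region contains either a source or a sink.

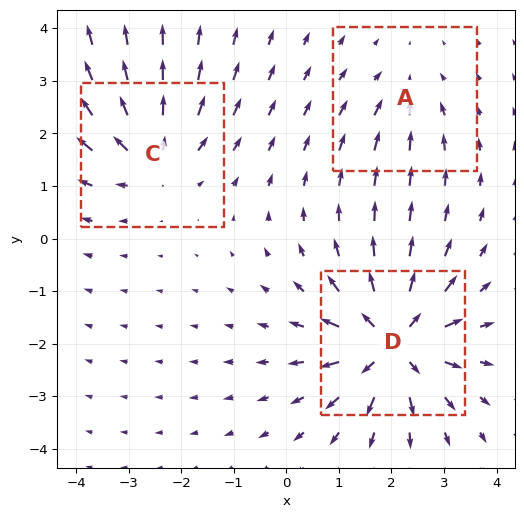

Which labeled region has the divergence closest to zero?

A

Divergence at each region's feature centre — A: about -2, C: about +4, D: about +6. Region A is closest to zero.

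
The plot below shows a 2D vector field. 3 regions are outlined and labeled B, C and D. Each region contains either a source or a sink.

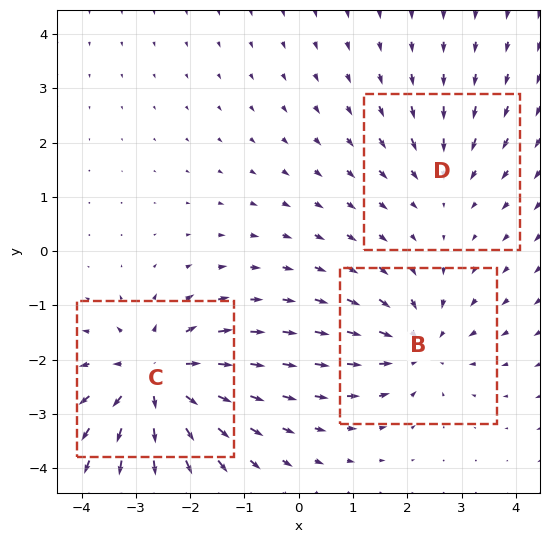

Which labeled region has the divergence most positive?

Divergence at each region's feature centre — B: about -3, C: about +5, D: about -2. Region C is most positive.

C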